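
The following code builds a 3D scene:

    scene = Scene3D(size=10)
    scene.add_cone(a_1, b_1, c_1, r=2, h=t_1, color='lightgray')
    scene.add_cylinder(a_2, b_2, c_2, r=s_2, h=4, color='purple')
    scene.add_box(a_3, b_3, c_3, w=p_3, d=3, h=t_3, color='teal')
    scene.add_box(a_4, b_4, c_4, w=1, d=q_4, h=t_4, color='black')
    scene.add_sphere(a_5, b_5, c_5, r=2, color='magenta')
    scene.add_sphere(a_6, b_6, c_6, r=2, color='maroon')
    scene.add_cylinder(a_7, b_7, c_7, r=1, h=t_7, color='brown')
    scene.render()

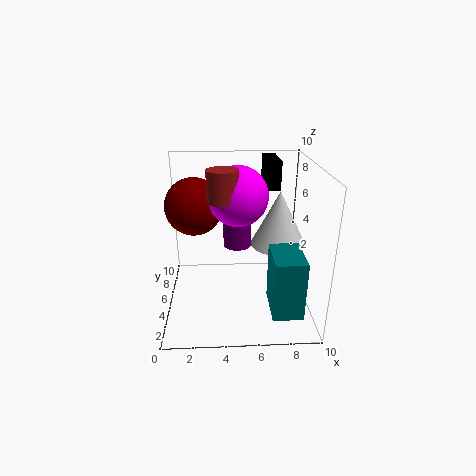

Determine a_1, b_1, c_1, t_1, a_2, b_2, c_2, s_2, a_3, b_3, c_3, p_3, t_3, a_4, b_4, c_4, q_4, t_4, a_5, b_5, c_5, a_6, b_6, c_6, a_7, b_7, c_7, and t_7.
a_1 = 8; b_1 = 6; c_1 = 4; t_1 = 4; a_2 = 5; b_2 = 6; c_2 = 4; s_2 = 1; a_3 = 7; b_3 = 1; c_3 = 1; p_3 = 2; t_3 = 4; a_4 = 7; b_4 = 6; c_4 = 8; q_4 = 3; t_4 = 2; a_5 = 5; b_5 = 5; c_5 = 8; a_6 = 2; b_6 = 6; c_6 = 7; a_7 = 4; b_7 = 4; c_7 = 8; t_7 = 2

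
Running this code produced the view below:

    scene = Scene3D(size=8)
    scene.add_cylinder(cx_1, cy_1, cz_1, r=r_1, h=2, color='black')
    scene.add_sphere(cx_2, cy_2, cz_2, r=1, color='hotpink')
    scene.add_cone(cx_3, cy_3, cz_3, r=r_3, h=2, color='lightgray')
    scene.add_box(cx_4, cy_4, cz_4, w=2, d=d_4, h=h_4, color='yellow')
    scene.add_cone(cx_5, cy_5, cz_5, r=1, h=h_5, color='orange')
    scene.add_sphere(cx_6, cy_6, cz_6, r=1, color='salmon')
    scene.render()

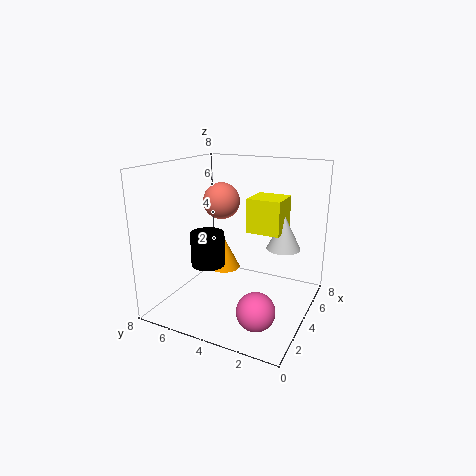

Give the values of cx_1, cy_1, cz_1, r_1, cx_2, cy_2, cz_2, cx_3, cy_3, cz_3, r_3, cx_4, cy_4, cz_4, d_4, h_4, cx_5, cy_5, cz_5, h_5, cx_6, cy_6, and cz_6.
cx_1 = 4; cy_1 = 6; cz_1 = 2; r_1 = 1; cx_2 = 2; cy_2 = 2; cz_2 = 1; cx_3 = 6; cy_3 = 2; cz_3 = 3; r_3 = 1; cx_4 = 5; cy_4 = 2; cz_4 = 4; d_4 = 2; h_4 = 2; cx_5 = 6; cy_5 = 6; cz_5 = 1; h_5 = 2; cx_6 = 4; cy_6 = 5; cz_6 = 6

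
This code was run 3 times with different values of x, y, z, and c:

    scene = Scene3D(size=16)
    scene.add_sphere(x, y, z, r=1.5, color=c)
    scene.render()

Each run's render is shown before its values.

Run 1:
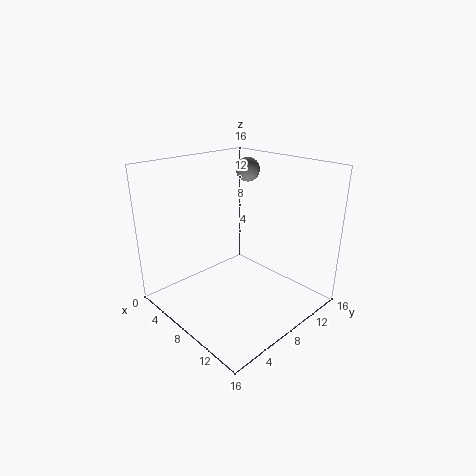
x = 3.5; y = 14; z = 14; c = 'gray'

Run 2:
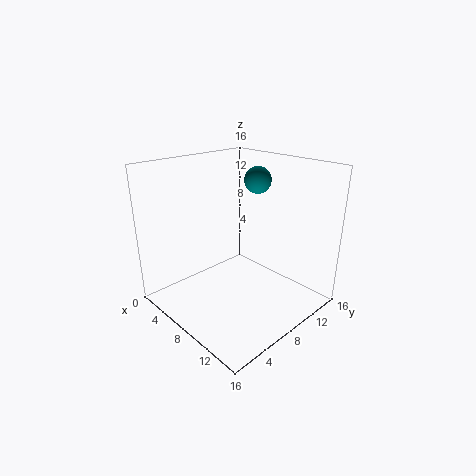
x = 8; y = 11; z = 14; c = 'teal'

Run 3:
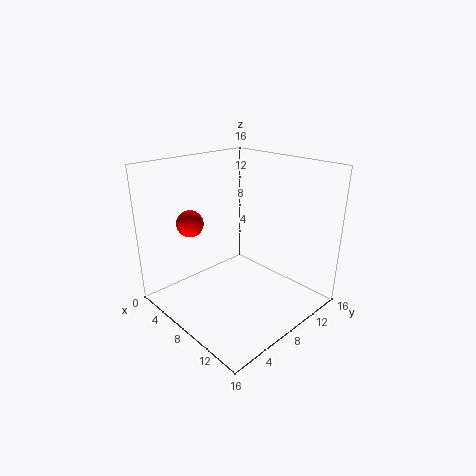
x = 4; y = 4.5; z = 9.5; c = 'red'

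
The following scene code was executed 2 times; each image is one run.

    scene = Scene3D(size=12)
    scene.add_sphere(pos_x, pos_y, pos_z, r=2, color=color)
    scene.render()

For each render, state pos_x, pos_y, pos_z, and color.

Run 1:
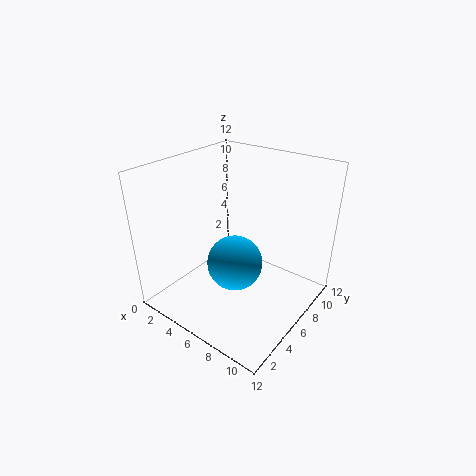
pos_x = 8, pos_y = 3, pos_z = 6, color = 'deepskyblue'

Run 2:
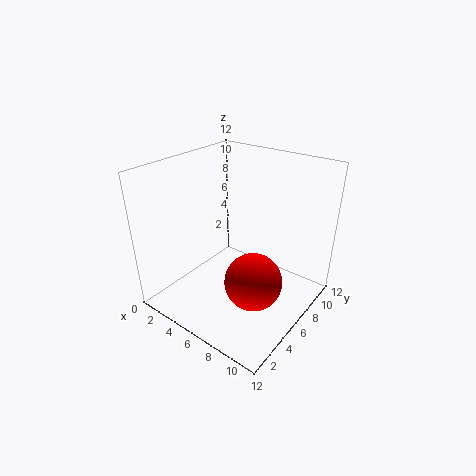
pos_x = 10, pos_y = 2.5, pos_z = 5.5, color = 'red'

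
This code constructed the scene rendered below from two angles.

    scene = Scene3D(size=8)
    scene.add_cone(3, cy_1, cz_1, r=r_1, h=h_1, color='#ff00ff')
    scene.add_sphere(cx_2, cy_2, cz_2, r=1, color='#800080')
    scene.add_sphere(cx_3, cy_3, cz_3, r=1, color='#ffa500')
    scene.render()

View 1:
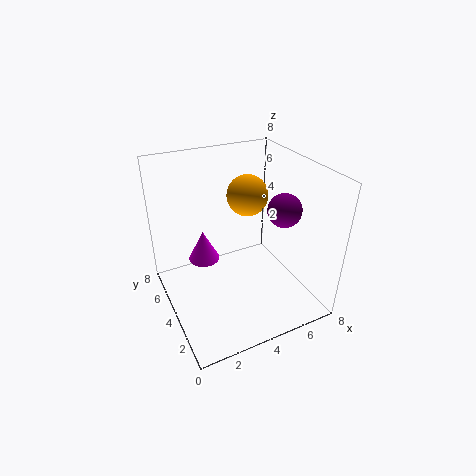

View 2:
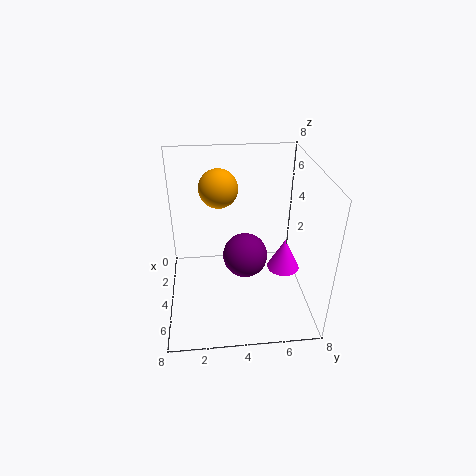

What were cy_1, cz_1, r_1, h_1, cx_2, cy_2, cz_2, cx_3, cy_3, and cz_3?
cy_1 = 7; cz_1 = 1; r_1 = 1; h_1 = 2; cx_2 = 7; cy_2 = 4; cz_2 = 5; cx_3 = 4; cy_3 = 3; cz_3 = 7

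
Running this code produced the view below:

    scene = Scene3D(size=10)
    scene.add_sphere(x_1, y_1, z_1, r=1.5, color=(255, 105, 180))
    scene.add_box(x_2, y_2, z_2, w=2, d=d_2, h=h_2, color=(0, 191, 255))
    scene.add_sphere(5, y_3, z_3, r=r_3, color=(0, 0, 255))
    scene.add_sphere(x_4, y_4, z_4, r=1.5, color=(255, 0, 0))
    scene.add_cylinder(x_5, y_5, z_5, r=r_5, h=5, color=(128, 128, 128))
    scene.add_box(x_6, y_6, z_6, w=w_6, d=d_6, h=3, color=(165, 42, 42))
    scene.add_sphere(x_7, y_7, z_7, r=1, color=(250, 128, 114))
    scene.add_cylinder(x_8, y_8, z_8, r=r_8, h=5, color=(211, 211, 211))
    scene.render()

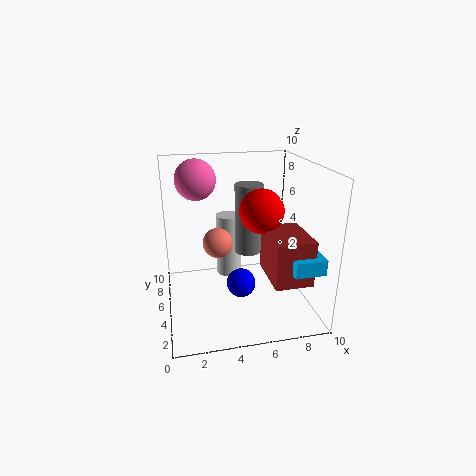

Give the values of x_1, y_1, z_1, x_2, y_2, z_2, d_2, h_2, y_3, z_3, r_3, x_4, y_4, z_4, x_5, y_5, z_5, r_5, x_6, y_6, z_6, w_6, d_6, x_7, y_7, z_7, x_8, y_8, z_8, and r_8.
x_1 = 2.5
y_1 = 8
z_1 = 8.5
x_2 = 7.5
y_2 = 0.5
z_2 = 4
d_2 = 3
h_2 = 1
y_3 = 4
z_3 = 2
r_3 = 1
x_4 = 6.5
y_4 = 4.5
z_4 = 7
x_5 = 6
y_5 = 6
z_5 = 3.5
r_5 = 1
x_6 = 6.5
y_6 = 1
z_6 = 3
w_6 = 2.5
d_6 = 3.5
x_7 = 3.5
y_7 = 4.5
z_7 = 5
x_8 = 5
y_8 = 8.5
z_8 = 0.5
r_8 = 1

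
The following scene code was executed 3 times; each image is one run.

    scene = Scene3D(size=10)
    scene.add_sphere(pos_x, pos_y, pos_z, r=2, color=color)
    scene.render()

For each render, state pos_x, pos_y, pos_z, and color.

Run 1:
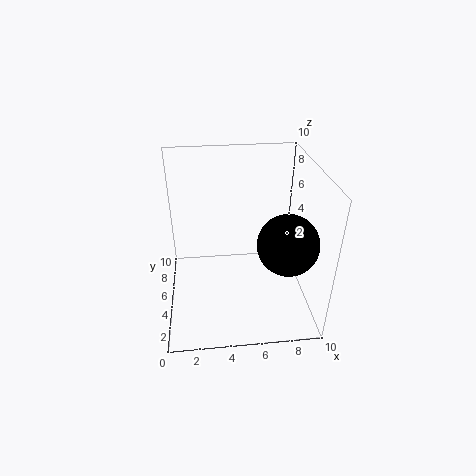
pos_x = 8
pos_y = 3
pos_z = 5.5
color = 'black'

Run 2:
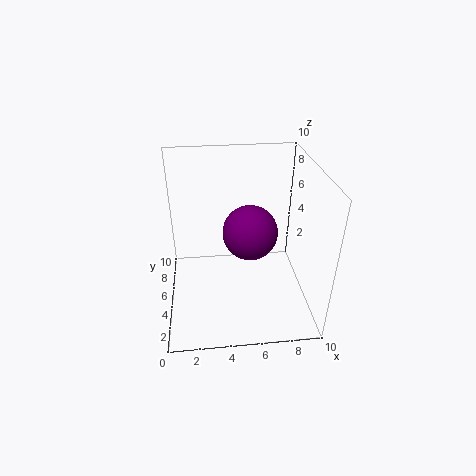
pos_x = 6
pos_y = 6
pos_z = 4.75
color = 'purple'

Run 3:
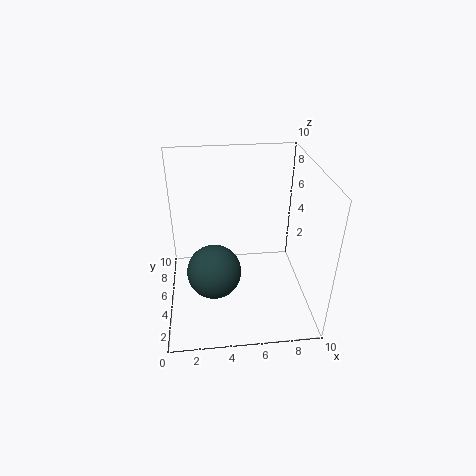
pos_x = 3.25
pos_y = 5.25
pos_z = 2
color = 'darkslategray'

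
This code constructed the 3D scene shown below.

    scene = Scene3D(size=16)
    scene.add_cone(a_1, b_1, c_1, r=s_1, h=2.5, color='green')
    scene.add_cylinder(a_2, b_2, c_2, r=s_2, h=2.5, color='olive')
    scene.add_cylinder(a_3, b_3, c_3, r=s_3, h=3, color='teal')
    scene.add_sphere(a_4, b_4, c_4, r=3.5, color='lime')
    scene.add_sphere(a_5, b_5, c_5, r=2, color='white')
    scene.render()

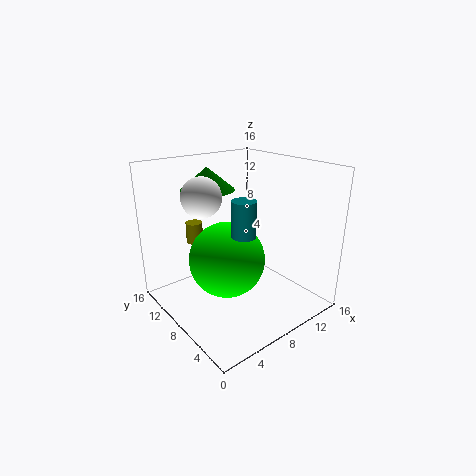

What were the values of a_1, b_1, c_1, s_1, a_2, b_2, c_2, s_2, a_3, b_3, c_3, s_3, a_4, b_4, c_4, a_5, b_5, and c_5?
a_1 = 6.5
b_1 = 11.5
c_1 = 13
s_1 = 3
a_2 = 6
b_2 = 14
c_2 = 6
s_2 = 1
a_3 = 3
b_3 = 1
c_3 = 12
s_3 = 1
a_4 = 3.5
b_4 = 4
c_4 = 8.5
a_5 = 3.5
b_5 = 8
c_5 = 13.5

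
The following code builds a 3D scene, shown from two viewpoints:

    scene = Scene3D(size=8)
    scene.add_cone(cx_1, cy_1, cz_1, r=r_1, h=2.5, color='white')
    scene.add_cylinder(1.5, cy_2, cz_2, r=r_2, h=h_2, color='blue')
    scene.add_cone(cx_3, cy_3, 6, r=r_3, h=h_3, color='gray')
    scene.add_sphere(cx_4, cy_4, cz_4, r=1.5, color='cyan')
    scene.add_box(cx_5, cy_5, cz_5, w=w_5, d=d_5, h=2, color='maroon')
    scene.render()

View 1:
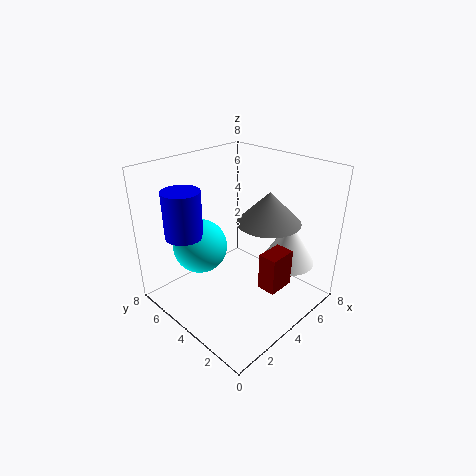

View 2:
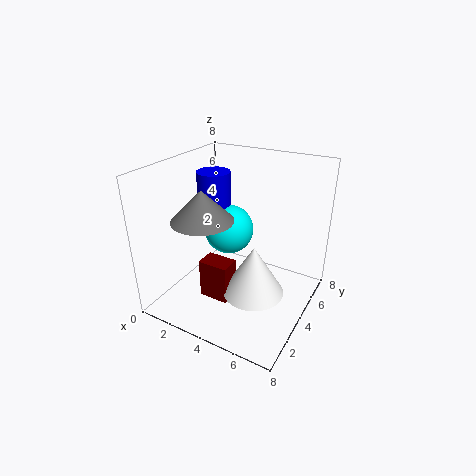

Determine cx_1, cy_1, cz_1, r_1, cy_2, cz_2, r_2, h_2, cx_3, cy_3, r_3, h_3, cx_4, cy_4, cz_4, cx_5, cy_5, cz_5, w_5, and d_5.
cx_1 = 6
cy_1 = 2
cz_1 = 2.5
r_1 = 1.5
cy_2 = 5.5
cz_2 = 4.5
r_2 = 1
h_2 = 2.5
cx_3 = 3.5
cy_3 = 1.5
r_3 = 1.5
h_3 = 1.5
cx_4 = 2.5
cy_4 = 5.5
cz_4 = 3.5
cx_5 = 3.5
cy_5 = 1
cz_5 = 2
w_5 = 1.5
d_5 = 1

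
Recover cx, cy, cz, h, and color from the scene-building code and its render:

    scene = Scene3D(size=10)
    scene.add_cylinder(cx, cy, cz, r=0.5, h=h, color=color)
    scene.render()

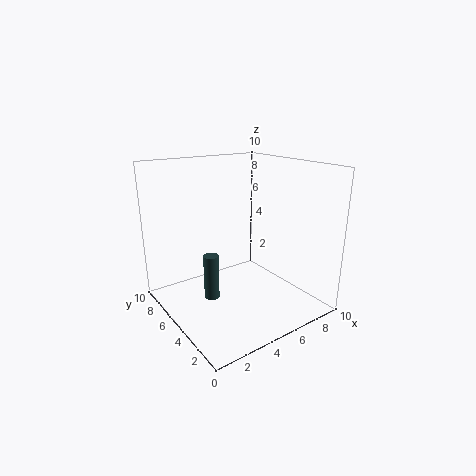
cx = 2.5, cy = 4.5, cz = 1.5, h = 3, color = 'darkslategray'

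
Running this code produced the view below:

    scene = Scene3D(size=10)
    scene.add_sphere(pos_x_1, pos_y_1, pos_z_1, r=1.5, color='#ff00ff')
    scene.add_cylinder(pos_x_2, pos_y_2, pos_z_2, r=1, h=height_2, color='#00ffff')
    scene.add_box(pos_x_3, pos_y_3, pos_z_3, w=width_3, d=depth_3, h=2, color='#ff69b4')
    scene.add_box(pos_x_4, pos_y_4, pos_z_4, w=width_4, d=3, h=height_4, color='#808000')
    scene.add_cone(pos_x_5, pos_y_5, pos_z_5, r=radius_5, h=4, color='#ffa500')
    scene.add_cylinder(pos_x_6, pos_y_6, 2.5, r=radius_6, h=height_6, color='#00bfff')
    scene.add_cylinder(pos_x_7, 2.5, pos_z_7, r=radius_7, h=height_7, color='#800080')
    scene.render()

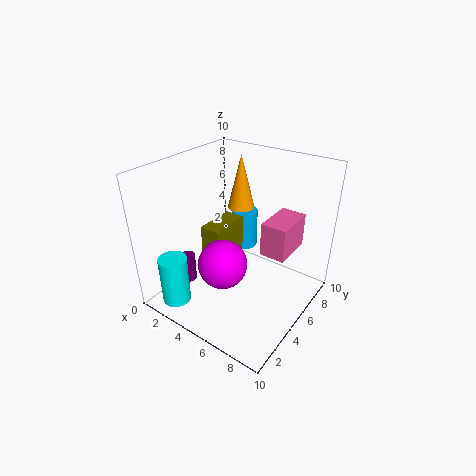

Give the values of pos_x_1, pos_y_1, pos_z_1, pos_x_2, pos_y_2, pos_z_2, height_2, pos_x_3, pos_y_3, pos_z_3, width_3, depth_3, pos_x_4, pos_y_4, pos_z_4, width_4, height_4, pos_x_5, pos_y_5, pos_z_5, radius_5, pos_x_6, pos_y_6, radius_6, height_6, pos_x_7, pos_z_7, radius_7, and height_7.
pos_x_1 = 6
pos_y_1 = 2
pos_z_1 = 5
pos_x_2 = 2
pos_y_2 = 1.5
pos_z_2 = 0.5
height_2 = 3.5
pos_x_3 = 8
pos_y_3 = 3
pos_z_3 = 6
width_3 = 1.5
depth_3 = 2.5
pos_x_4 = 2.5
pos_y_4 = 4
pos_z_4 = 2
width_4 = 1.5
height_4 = 3.5
pos_x_5 = 3.5
pos_y_5 = 7.5
pos_z_5 = 6
radius_5 = 1
pos_x_6 = 3.5
pos_y_6 = 8
radius_6 = 1
height_6 = 3
pos_x_7 = 2.5
pos_z_7 = 2
radius_7 = 0.5
height_7 = 2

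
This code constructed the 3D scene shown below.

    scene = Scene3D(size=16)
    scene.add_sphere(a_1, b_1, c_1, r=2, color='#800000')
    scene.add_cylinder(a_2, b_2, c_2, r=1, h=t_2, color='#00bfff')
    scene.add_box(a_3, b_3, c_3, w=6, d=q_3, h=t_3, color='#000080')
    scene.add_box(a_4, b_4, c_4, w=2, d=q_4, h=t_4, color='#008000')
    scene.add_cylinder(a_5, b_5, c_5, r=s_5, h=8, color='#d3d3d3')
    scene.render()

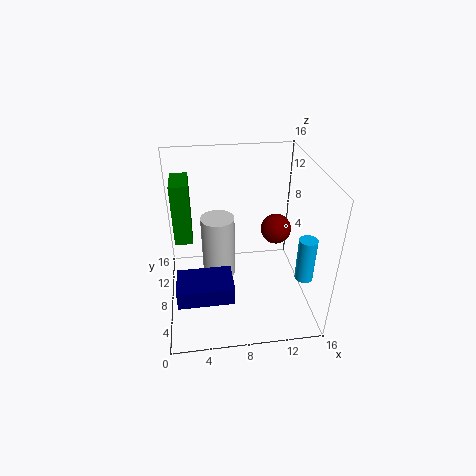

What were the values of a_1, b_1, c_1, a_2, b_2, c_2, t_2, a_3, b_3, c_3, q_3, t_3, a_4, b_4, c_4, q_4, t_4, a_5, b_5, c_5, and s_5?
a_1 = 14, b_1 = 14, c_1 = 5, a_2 = 15, b_2 = 5, c_2 = 4, t_2 = 5, a_3 = 1, b_3 = 3, c_3 = 3, q_3 = 4, t_3 = 2, a_4 = 1, b_4 = 9, c_4 = 7, q_4 = 4, t_4 = 7, a_5 = 6, b_5 = 11, c_5 = 1, s_5 = 2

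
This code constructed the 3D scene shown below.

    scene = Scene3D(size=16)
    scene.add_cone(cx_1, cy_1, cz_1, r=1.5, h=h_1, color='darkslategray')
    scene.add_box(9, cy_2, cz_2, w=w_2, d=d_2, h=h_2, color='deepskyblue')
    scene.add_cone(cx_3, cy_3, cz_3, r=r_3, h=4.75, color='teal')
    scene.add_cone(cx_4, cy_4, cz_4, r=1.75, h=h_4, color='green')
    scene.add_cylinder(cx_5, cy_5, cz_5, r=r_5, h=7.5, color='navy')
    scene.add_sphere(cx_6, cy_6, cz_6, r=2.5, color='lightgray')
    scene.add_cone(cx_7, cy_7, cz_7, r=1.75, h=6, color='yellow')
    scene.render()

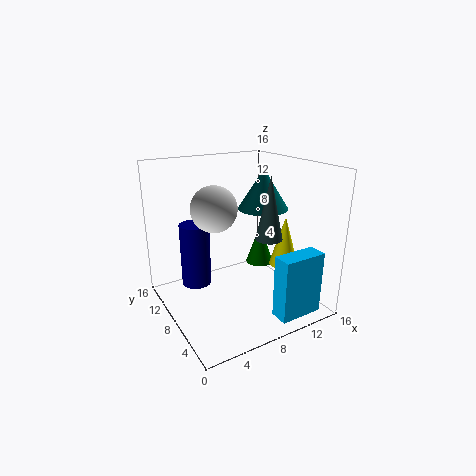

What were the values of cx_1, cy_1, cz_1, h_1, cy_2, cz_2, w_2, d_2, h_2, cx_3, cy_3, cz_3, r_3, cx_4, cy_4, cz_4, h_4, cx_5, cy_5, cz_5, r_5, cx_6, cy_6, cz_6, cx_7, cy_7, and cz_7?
cx_1 = 10.75, cy_1 = 6, cz_1 = 8, h_1 = 7, cy_2 = 0.5, cz_2 = 1, w_2 = 4.75, d_2 = 2, h_2 = 6.75, cx_3 = 12.5, cy_3 = 9.75, cz_3 = 10.25, r_3 = 3, cx_4 = 13.25, cy_4 = 11.25, cz_4 = 2.5, h_4 = 5, cx_5 = 4.5, cy_5 = 12, cz_5 = 1.5, r_5 = 1.75, cx_6 = 5.5, cy_6 = 8.75, cz_6 = 11.5, cx_7 = 14.25, cy_7 = 7.5, cz_7 = 3.5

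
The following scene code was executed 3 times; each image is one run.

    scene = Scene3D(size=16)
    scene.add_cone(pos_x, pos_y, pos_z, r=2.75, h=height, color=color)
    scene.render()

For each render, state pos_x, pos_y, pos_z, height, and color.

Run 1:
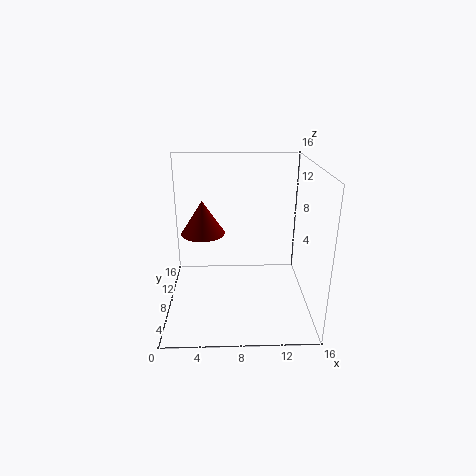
pos_x = 3.75
pos_y = 13
pos_z = 6.5
height = 4.25
color = 'maroon'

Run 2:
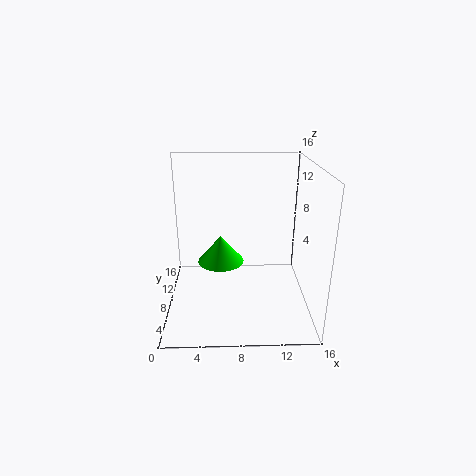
pos_x = 6
pos_y = 10.25
pos_z = 4
height = 3.25
color = 'lime'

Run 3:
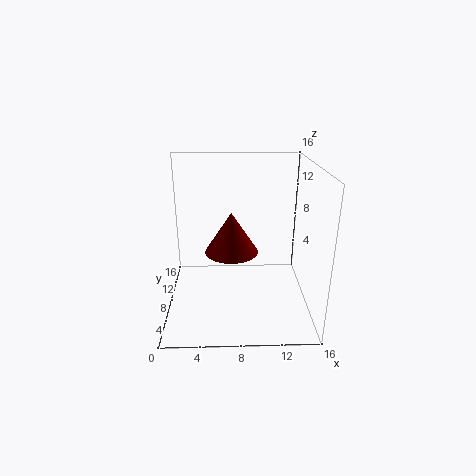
pos_x = 7.25
pos_y = 5.75
pos_z = 7.5
height = 4.25
color = 'maroon'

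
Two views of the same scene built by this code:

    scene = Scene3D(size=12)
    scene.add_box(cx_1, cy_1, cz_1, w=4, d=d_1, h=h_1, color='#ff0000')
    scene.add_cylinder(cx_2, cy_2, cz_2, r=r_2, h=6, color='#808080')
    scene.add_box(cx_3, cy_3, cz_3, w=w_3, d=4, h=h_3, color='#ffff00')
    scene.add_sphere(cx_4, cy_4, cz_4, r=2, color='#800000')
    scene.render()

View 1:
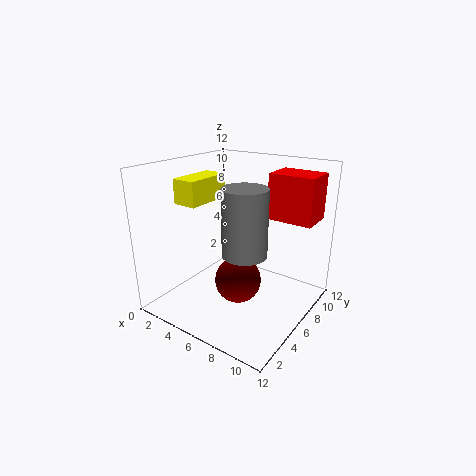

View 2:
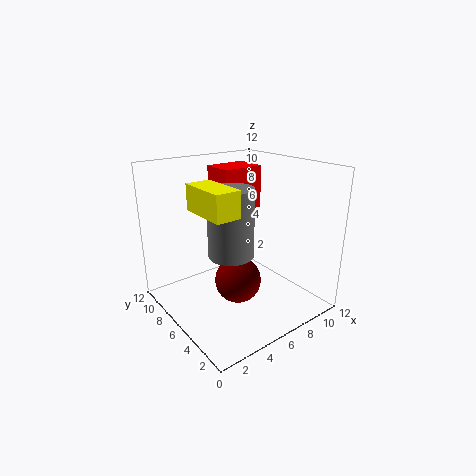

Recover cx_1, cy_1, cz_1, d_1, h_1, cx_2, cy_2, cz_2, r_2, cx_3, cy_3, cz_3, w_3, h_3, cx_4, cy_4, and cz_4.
cx_1 = 7, cy_1 = 9, cz_1 = 7, d_1 = 3, h_1 = 4, cx_2 = 6, cy_2 = 7, cz_2 = 4, r_2 = 2, cx_3 = 2, cy_3 = 3, cz_3 = 9, w_3 = 2, h_3 = 2, cx_4 = 6, cy_4 = 6, cz_4 = 2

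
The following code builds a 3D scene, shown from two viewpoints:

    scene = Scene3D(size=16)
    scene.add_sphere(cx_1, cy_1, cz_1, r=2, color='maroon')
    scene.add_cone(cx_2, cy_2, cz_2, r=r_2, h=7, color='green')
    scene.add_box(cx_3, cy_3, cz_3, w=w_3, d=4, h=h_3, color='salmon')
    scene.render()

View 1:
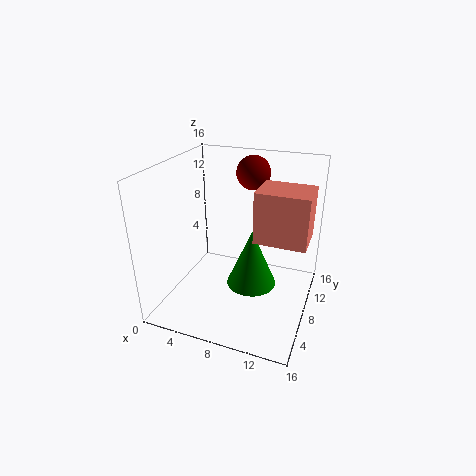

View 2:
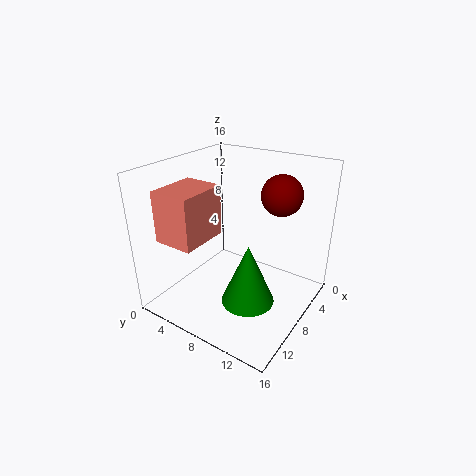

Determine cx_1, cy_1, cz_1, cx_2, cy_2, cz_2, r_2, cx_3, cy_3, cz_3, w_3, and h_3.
cx_1 = 8, cy_1 = 13, cz_1 = 14, cx_2 = 9, cy_2 = 10, cz_2 = 1, r_2 = 3, cx_3 = 11, cy_3 = 4, cz_3 = 10, w_3 = 5, h_3 = 5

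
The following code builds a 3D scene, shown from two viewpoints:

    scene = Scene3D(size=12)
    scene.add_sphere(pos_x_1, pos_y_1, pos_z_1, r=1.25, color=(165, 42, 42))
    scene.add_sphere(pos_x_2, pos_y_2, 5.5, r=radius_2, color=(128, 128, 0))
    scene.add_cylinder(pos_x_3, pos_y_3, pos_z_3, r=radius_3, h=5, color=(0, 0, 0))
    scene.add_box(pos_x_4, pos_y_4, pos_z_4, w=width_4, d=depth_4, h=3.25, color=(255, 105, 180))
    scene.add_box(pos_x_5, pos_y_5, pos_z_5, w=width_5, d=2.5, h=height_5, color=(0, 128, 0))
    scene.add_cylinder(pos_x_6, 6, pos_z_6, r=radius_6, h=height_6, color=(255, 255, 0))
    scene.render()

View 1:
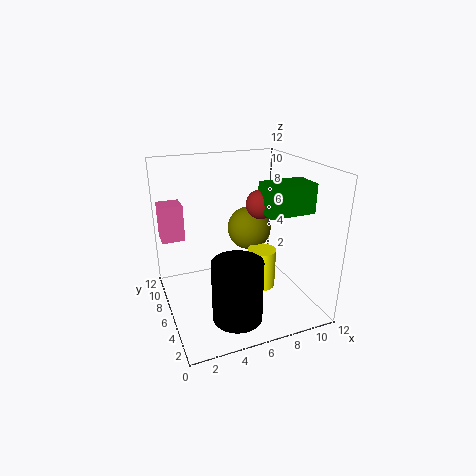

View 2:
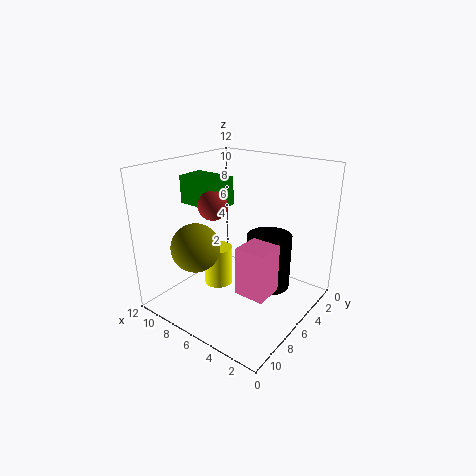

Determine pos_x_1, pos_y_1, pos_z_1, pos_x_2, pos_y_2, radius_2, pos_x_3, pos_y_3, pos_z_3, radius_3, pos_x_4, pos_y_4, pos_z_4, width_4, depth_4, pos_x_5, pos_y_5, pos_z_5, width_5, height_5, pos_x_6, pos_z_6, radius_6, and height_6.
pos_x_1 = 8.25
pos_y_1 = 6.5
pos_z_1 = 8.5
pos_x_2 = 8.25
pos_y_2 = 8.75
radius_2 = 2
pos_x_3 = 4.75
pos_y_3 = 3
pos_z_3 = 0.5
radius_3 = 2
pos_x_4 = 0.25
pos_y_4 = 9.25
pos_z_4 = 5
width_4 = 2
depth_4 = 2
pos_x_5 = 8
pos_y_5 = 4
pos_z_5 = 8
width_5 = 4
height_5 = 2.5
pos_x_6 = 8.25
pos_z_6 = 1
radius_6 = 1.25
height_6 = 3.5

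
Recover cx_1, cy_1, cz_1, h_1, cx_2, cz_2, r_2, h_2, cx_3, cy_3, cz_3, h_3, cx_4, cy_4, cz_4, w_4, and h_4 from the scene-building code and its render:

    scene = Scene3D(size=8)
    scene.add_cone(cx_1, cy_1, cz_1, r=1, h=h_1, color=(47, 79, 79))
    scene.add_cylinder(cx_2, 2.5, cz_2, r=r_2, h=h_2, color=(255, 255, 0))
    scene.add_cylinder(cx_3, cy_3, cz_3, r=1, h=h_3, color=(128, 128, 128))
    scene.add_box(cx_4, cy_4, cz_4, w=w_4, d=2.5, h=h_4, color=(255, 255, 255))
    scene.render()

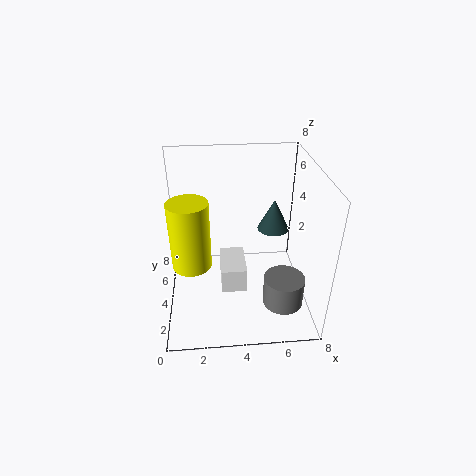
cx_1 = 6.5
cy_1 = 6.5
cz_1 = 3
h_1 = 2
cx_2 = 1.5
cz_2 = 3.5
r_2 = 1
h_2 = 3.5
cx_3 = 6
cy_3 = 1
cz_3 = 2
h_3 = 1.5
cx_4 = 3
cy_4 = 3.5
cz_4 = 0.5
w_4 = 1.5
h_4 = 1.5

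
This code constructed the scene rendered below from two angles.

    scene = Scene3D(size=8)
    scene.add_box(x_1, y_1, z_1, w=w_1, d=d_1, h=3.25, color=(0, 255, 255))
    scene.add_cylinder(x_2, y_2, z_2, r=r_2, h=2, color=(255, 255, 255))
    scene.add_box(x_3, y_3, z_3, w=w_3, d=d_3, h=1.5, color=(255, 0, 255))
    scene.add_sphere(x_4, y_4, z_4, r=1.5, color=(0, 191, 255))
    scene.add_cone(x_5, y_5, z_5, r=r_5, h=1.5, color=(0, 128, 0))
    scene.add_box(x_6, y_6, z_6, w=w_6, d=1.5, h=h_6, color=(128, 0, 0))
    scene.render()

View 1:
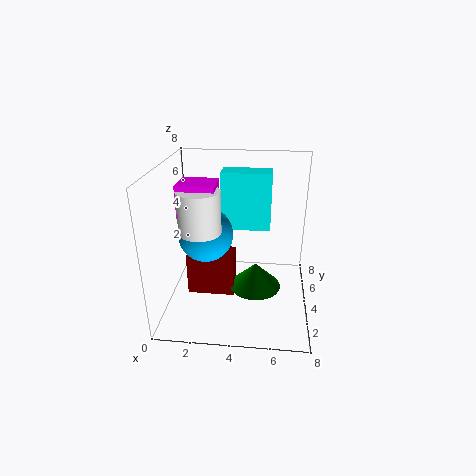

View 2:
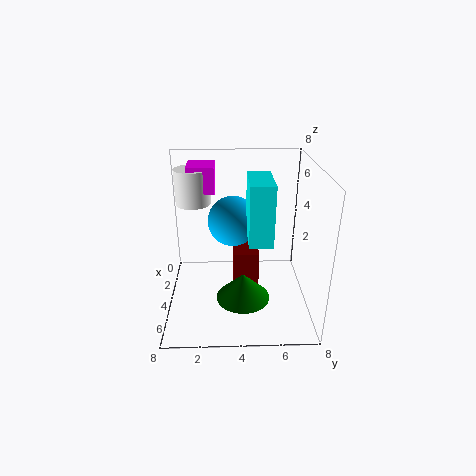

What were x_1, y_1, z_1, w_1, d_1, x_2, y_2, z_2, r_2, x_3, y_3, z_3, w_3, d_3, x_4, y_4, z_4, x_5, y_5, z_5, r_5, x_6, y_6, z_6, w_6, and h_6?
x_1 = 3, y_1 = 4.5, z_1 = 4.25, w_1 = 2.75, d_1 = 1.25, x_2 = 2.5, y_2 = 1.5, z_2 = 5.5, r_2 = 1, x_3 = 1.5, y_3 = 1.25, z_3 = 6.25, w_3 = 1.75, d_3 = 1.5, x_4 = 2.25, y_4 = 3.75, z_4 = 4.25, x_5 = 5, y_5 = 4.25, z_5 = 0.75, r_5 = 1.5, x_6 = 1, y_6 = 3.75, z_6 = 0.25, w_6 = 2.75, h_6 = 2.5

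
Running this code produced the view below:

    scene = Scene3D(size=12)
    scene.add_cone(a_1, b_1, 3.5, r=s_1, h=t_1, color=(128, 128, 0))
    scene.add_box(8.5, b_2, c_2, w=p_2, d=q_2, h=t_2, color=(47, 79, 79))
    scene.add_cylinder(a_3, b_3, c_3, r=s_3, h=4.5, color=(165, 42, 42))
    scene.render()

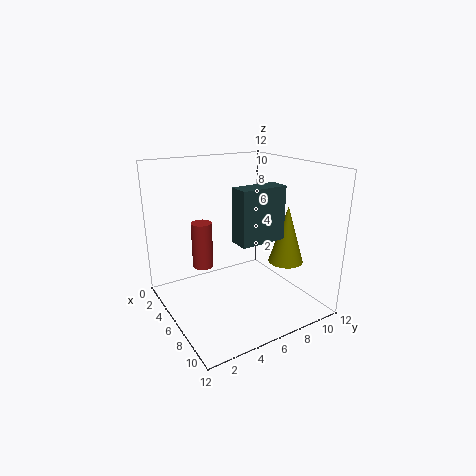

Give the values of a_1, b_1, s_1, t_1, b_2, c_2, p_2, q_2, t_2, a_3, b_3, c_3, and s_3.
a_1 = 7.5; b_1 = 10; s_1 = 1.5; t_1 = 5; b_2 = 4; c_2 = 7; p_2 = 1.5; q_2 = 3.5; t_2 = 4; a_3 = 1; b_3 = 5; c_3 = 1.5; s_3 = 1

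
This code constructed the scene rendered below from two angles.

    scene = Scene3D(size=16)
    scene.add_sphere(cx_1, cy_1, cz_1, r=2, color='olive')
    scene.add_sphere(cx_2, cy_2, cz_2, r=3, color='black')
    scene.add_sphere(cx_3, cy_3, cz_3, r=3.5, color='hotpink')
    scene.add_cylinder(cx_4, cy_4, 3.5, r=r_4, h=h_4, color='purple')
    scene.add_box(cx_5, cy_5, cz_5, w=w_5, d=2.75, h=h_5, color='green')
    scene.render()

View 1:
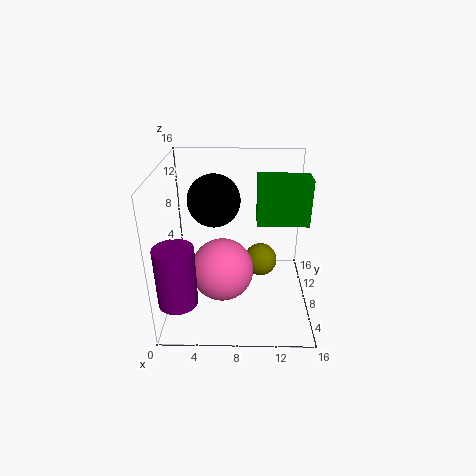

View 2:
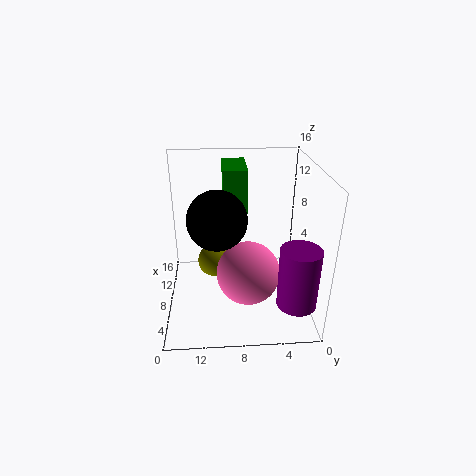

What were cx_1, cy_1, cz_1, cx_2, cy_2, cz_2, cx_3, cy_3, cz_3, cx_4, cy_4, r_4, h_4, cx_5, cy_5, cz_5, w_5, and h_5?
cx_1 = 10.75; cy_1 = 10.75; cz_1 = 3.5; cx_2 = 5.25; cy_2 = 10.25; cz_2 = 11.5; cx_3 = 6.25; cy_3 = 7; cz_3 = 4.5; cx_4 = 2; cy_4 = 2.5; r_4 = 2; h_4 = 6.25; cx_5 = 10; cy_5 = 6.75; cz_5 = 10; w_5 = 5.5; h_5 = 5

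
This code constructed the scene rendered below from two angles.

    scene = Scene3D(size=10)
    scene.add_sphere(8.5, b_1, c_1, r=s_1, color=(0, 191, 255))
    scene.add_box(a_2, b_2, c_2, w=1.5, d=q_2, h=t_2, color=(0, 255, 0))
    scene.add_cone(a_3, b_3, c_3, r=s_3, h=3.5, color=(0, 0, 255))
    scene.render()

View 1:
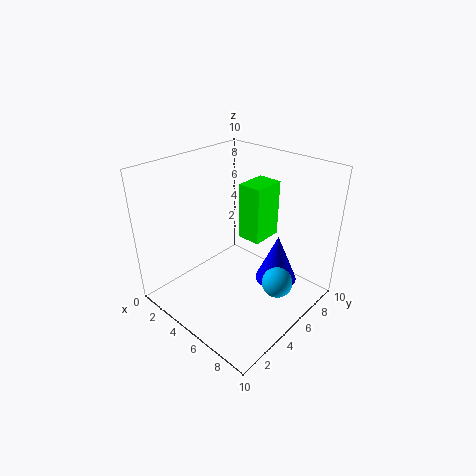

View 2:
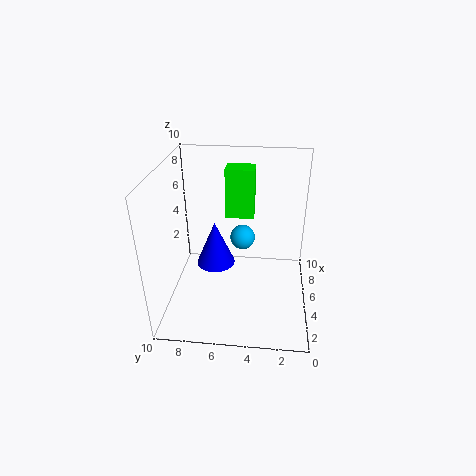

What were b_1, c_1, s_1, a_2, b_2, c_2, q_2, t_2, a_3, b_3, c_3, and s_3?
b_1 = 5
c_1 = 3
s_1 = 1
a_2 = 6
b_2 = 4
c_2 = 6
q_2 = 2
t_2 = 3.5
a_3 = 7
b_3 = 7
c_3 = 1.5
s_3 = 1.5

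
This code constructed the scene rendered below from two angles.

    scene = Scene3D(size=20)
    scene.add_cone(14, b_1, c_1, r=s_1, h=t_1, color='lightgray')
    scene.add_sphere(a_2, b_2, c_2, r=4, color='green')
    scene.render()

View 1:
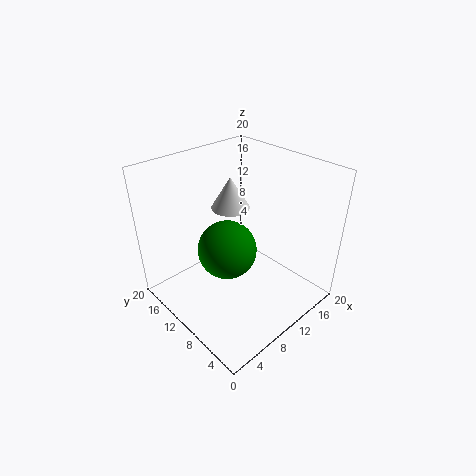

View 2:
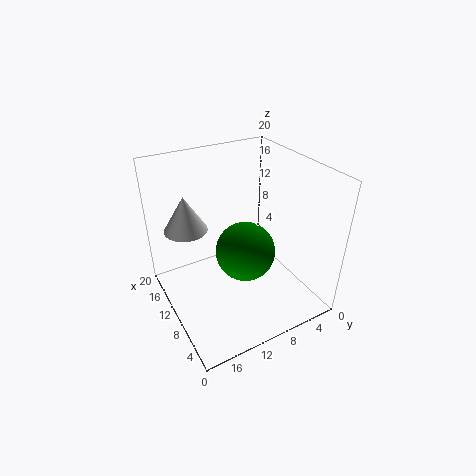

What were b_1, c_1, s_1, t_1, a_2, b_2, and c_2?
b_1 = 16, c_1 = 11, s_1 = 3, t_1 = 5, a_2 = 8, b_2 = 10, c_2 = 9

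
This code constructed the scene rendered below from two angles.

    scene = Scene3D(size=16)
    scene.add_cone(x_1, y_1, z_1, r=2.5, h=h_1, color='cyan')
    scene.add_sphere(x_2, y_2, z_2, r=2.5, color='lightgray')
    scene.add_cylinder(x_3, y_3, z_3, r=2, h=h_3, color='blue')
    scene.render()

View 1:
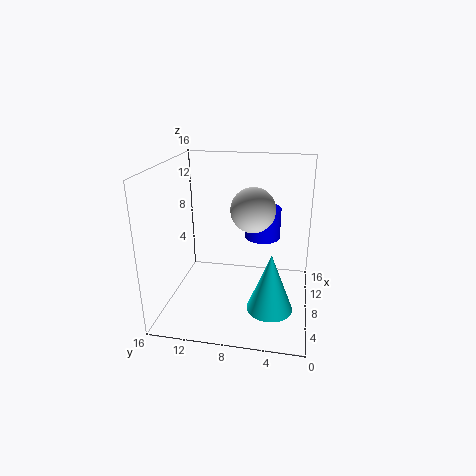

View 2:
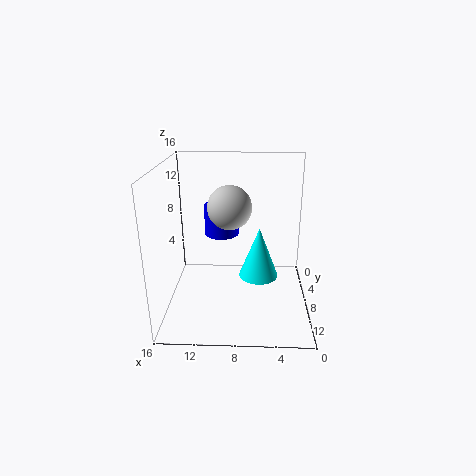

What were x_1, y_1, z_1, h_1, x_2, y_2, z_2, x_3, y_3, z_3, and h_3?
x_1 = 5.5, y_1 = 4, z_1 = 1, h_1 = 6.5, x_2 = 9, y_2 = 6.5, z_2 = 11, x_3 = 10, y_3 = 5.5, z_3 = 7.5, h_3 = 3.5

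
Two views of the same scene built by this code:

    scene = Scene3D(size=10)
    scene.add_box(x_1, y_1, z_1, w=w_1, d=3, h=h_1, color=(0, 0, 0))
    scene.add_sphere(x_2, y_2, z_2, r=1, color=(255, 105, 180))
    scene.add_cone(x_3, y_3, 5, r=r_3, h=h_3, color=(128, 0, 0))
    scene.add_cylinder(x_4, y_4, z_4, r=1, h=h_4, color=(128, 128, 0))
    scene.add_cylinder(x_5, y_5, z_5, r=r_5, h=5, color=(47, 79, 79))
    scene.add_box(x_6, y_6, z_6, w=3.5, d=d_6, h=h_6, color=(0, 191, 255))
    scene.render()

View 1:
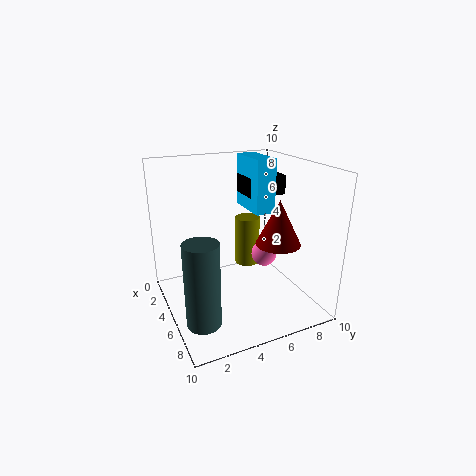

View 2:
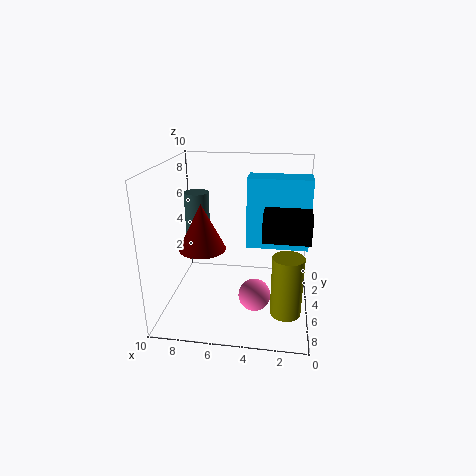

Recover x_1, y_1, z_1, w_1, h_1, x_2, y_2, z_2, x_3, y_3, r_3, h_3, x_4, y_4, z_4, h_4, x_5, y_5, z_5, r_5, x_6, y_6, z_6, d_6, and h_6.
x_1 = 0.5
y_1 = 7
z_1 = 7
w_1 = 2.5
h_1 = 1.5
x_2 = 3.5
y_2 = 8
z_2 = 2.5
x_3 = 7
y_3 = 7
r_3 = 1.5
h_3 = 3
x_4 = 1.5
y_4 = 7.5
z_4 = 1
h_4 = 4
x_5 = 9
y_5 = 1
z_5 = 2
r_5 = 1
x_6 = 0.5
y_6 = 7
z_6 = 6
d_6 = 1.5
h_6 = 4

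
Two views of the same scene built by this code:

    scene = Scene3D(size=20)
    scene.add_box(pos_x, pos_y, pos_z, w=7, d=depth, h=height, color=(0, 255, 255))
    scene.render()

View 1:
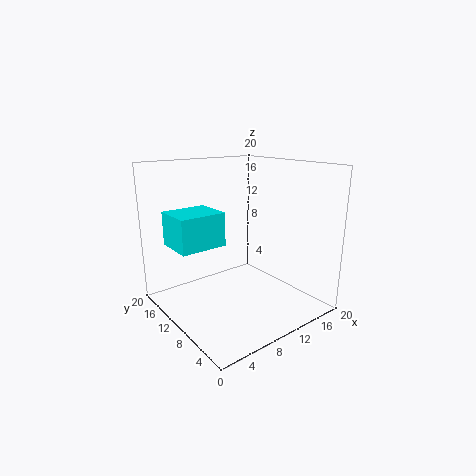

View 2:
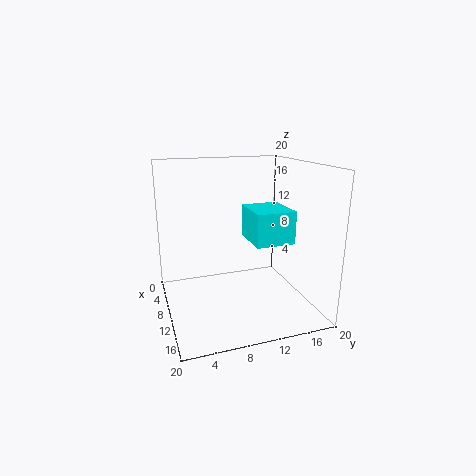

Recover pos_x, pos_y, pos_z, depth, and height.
pos_x = 3
pos_y = 13
pos_z = 8
depth = 6
height = 5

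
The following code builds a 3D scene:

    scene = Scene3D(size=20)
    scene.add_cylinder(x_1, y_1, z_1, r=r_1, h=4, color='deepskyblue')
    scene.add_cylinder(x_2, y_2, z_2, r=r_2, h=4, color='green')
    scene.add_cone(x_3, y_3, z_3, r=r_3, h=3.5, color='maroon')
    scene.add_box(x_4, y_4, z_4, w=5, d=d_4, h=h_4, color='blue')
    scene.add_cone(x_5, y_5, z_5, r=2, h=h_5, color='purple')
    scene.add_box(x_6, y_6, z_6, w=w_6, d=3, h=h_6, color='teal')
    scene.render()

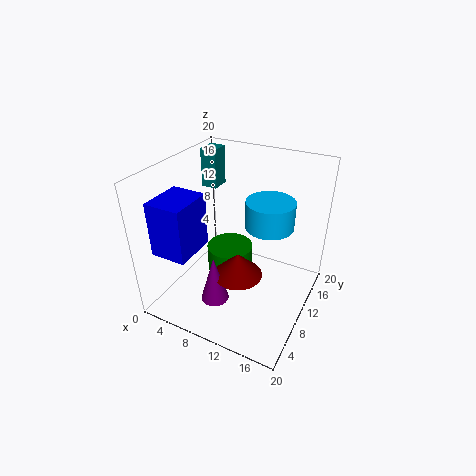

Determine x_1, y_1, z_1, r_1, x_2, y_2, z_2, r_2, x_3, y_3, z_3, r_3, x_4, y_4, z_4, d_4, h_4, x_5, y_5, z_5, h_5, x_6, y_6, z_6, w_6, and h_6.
x_1 = 13, y_1 = 14, z_1 = 10.5, r_1 = 3.5, x_2 = 7, y_2 = 13, z_2 = 2, r_2 = 3.5, x_3 = 10.5, y_3 = 9, z_3 = 4.5, r_3 = 3.5, x_4 = 1, y_4 = 2.5, z_4 = 9, d_4 = 6, h_4 = 7.5, x_5 = 8, y_5 = 6.5, z_5 = 1, h_5 = 7, x_6 = 0.5, y_6 = 16, z_6 = 13.5, w_6 = 2.5, h_6 = 6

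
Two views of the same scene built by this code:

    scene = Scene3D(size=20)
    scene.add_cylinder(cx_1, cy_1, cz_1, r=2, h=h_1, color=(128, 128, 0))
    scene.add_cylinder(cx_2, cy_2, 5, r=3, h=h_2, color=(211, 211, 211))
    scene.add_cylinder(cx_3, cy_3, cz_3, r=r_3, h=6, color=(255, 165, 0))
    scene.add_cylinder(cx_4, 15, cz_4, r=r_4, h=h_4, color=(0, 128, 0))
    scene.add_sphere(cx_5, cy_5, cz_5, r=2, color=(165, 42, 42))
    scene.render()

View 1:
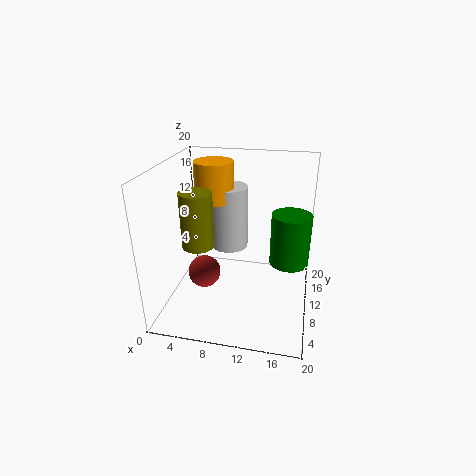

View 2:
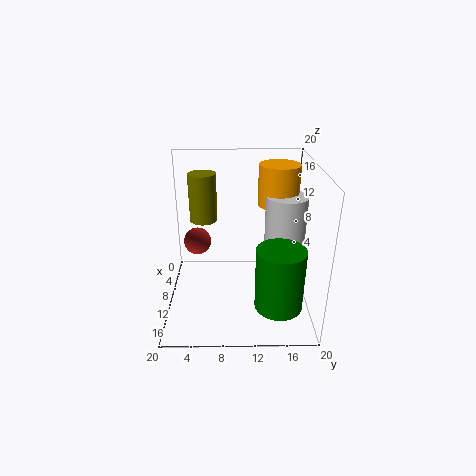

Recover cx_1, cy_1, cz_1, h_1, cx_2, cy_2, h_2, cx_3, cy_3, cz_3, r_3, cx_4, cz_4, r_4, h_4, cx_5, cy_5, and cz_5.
cx_1 = 6, cy_1 = 5, cz_1 = 11, h_1 = 7, cx_2 = 7, cy_2 = 17, h_2 = 10, cx_3 = 5, cy_3 = 16, cz_3 = 13, r_3 = 3, cx_4 = 17, cz_4 = 4, r_4 = 3, h_4 = 8, cx_5 = 7, cy_5 = 4, cz_5 = 8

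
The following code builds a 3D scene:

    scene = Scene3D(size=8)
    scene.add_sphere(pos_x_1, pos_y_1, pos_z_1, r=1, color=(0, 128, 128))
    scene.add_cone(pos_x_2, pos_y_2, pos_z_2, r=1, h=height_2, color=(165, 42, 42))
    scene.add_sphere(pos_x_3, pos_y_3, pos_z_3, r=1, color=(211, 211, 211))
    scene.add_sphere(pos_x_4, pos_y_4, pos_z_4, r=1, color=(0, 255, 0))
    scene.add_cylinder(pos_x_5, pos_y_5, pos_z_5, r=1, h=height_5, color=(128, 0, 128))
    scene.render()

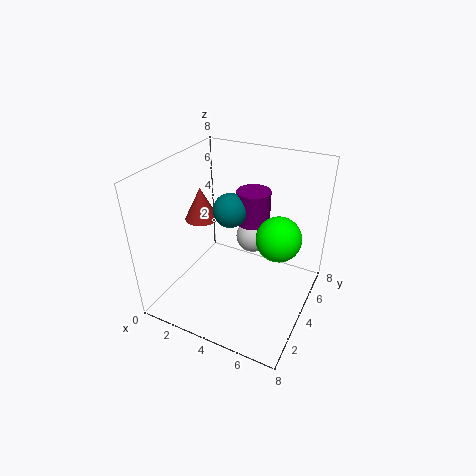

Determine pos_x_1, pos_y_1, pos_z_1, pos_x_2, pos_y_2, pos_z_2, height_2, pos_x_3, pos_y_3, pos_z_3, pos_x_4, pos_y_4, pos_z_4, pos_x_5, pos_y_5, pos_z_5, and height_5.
pos_x_1 = 3, pos_y_1 = 5, pos_z_1 = 5, pos_x_2 = 1, pos_y_2 = 5, pos_z_2 = 4, height_2 = 2, pos_x_3 = 4, pos_y_3 = 6, pos_z_3 = 3, pos_x_4 = 7, pos_y_4 = 2, pos_z_4 = 6, pos_x_5 = 4, pos_y_5 = 6, pos_z_5 = 4, height_5 = 2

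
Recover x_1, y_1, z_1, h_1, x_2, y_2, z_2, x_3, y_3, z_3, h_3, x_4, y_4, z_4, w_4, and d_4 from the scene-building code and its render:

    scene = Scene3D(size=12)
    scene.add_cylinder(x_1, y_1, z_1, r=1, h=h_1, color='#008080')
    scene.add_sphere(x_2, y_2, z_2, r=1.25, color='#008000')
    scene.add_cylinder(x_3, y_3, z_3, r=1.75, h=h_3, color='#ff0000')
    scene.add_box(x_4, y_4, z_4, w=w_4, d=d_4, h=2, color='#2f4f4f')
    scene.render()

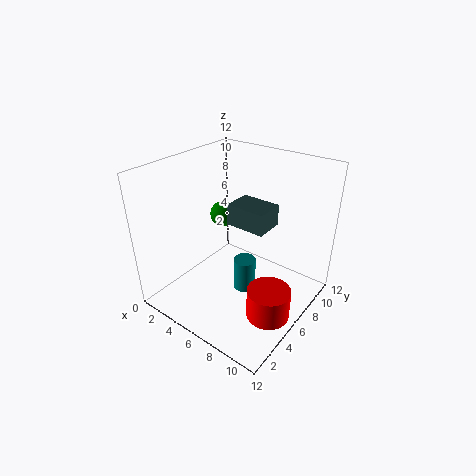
x_1 = 6; y_1 = 7; z_1 = 0.25; h_1 = 3; x_2 = 1.25; y_2 = 9.75; z_2 = 5.25; x_3 = 10; y_3 = 4.75; z_3 = 0.75; h_3 = 2.5; x_4 = 3.25; y_4 = 8; z_4 = 5.5; w_4 = 3.75; d_4 = 2.75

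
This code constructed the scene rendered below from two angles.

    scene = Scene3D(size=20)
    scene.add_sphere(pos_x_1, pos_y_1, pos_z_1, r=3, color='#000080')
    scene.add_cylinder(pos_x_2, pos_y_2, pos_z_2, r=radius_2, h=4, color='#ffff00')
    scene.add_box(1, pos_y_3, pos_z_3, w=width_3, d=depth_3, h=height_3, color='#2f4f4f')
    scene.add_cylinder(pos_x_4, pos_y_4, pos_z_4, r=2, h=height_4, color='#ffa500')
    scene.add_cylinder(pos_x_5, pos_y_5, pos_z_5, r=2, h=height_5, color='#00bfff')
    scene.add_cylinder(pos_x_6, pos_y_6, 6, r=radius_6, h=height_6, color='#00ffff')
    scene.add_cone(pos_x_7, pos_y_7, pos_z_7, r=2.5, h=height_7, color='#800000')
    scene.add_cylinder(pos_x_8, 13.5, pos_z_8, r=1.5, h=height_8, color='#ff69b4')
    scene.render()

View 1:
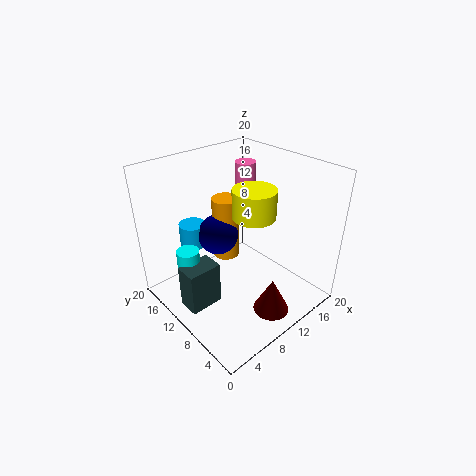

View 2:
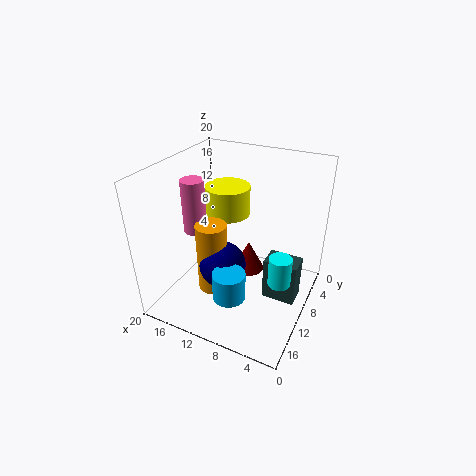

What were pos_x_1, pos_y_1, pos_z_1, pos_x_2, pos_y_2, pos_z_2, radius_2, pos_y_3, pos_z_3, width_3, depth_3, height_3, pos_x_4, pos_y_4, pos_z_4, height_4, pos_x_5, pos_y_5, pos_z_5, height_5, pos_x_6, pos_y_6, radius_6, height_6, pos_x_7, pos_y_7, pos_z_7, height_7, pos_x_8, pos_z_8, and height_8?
pos_x_1 = 10
pos_y_1 = 14.5
pos_z_1 = 8.5
pos_x_2 = 12
pos_y_2 = 9
pos_z_2 = 13
radius_2 = 3
pos_y_3 = 8.5
pos_z_3 = 2.5
width_3 = 4.5
depth_3 = 3
height_3 = 6
pos_x_4 = 11.5
pos_y_4 = 14.5
pos_z_4 = 4.5
height_4 = 9.5
pos_x_5 = 7.5
pos_y_5 = 17.5
pos_z_5 = 6.5
height_5 = 3.5
pos_x_6 = 3
pos_y_6 = 12
radius_6 = 1.5
height_6 = 4
pos_x_7 = 11
pos_y_7 = 4
pos_z_7 = 0.5
height_7 = 5
pos_x_8 = 14.5
pos_z_8 = 12
height_8 = 7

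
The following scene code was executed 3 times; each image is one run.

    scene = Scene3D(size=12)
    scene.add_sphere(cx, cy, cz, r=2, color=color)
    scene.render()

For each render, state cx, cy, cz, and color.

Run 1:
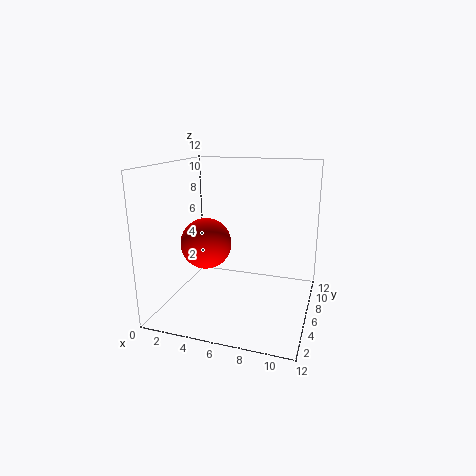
cx = 4; cy = 4; cz = 6; color = 'red'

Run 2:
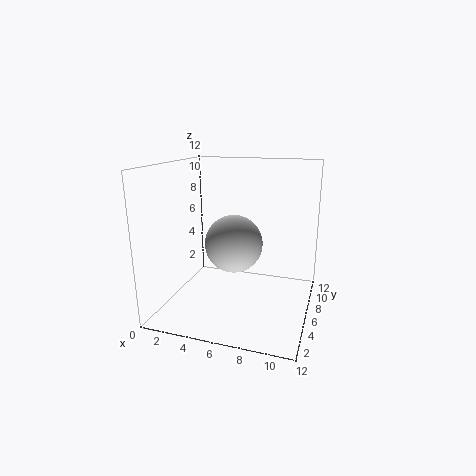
cx = 7; cy = 2; cz = 7; color = 'lightgray'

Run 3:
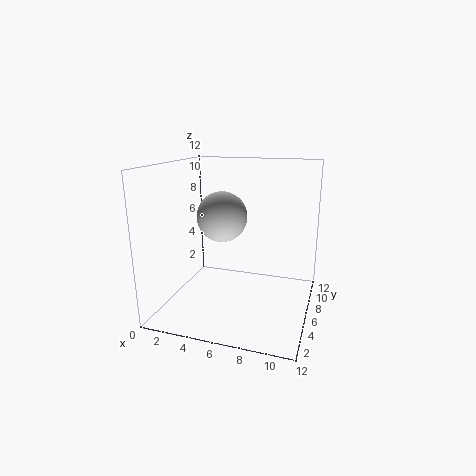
cx = 5; cy = 5; cz = 8; color = 'lightgray'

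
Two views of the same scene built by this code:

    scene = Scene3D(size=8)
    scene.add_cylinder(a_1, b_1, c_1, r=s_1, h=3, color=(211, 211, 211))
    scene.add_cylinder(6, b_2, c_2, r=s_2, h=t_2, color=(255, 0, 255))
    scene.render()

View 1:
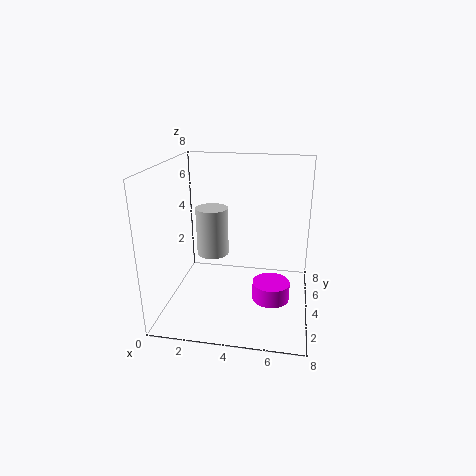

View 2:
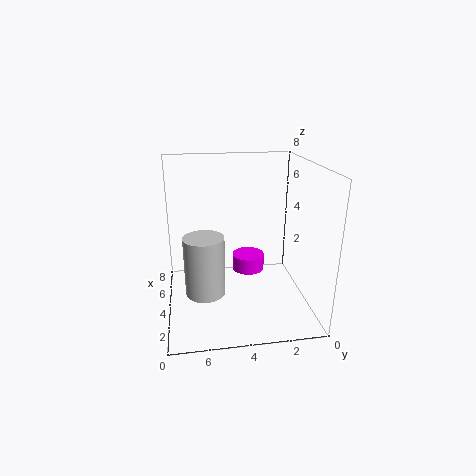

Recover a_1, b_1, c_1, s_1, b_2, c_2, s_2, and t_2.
a_1 = 2, b_1 = 6, c_1 = 2, s_1 = 1, b_2 = 3, c_2 = 1, s_2 = 1, t_2 = 1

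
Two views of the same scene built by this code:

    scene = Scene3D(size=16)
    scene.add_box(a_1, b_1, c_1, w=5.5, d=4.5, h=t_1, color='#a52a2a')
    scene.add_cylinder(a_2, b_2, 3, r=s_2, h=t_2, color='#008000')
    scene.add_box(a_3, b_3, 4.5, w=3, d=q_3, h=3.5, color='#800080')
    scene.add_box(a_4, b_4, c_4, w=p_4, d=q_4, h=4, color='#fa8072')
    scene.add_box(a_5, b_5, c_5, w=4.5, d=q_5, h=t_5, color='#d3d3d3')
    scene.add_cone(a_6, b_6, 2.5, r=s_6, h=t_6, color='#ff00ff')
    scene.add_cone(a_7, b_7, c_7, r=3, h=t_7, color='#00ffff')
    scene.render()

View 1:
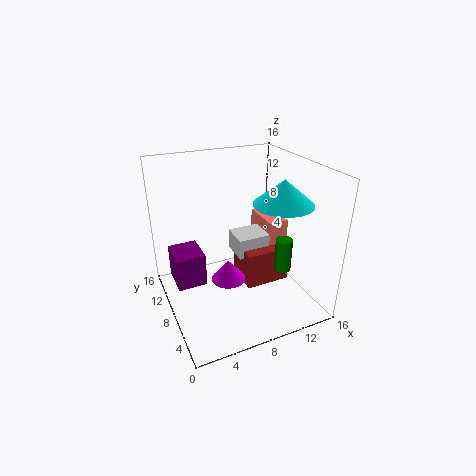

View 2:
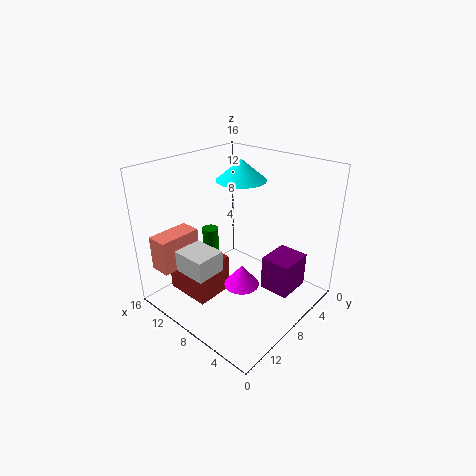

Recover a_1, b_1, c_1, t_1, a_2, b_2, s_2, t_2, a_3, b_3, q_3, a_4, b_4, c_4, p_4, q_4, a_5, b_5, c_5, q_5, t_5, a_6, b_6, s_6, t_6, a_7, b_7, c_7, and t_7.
a_1 = 9.5, b_1 = 8, c_1 = 0.5, t_1 = 4.5, a_2 = 13.5, b_2 = 7, s_2 = 1, t_2 = 4, a_3 = 0.5, b_3 = 6, q_3 = 3.5, a_4 = 13, b_4 = 9.5, c_4 = 4, p_4 = 2.5, q_4 = 5, a_5 = 9, b_5 = 9.5, c_5 = 4, q_5 = 3.5, t_5 = 2.5, a_6 = 7, b_6 = 8.5, s_6 = 2, t_6 = 2.5, a_7 = 11, b_7 = 4, c_7 = 13, t_7 = 2.5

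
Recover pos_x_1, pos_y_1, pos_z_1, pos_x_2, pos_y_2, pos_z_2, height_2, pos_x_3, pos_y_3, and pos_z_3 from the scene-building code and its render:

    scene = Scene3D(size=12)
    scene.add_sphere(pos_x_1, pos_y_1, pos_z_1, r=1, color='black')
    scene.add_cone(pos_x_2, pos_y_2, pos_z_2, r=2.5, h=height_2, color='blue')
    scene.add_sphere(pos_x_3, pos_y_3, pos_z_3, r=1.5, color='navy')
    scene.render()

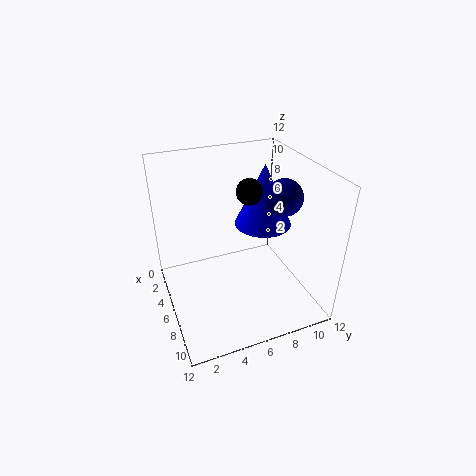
pos_x_1 = 7; pos_y_1 = 6.5; pos_z_1 = 10.5; pos_x_2 = 4.5; pos_y_2 = 9; pos_z_2 = 6; height_2 = 5.5; pos_x_3 = 7; pos_y_3 = 9.5; pos_z_3 = 9.5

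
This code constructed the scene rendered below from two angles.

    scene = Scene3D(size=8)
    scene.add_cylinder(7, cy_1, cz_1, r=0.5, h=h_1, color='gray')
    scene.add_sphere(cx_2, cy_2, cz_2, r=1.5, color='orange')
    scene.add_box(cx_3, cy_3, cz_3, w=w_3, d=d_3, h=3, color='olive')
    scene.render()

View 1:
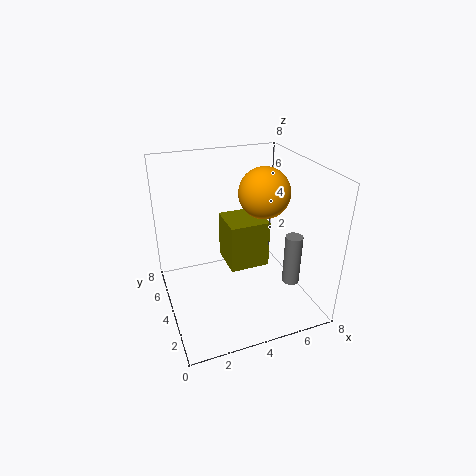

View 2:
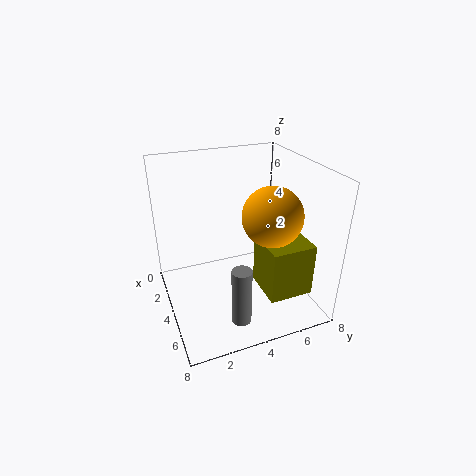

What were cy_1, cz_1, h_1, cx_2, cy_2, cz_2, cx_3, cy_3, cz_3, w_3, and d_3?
cy_1 = 3, cz_1 = 1, h_1 = 3, cx_2 = 6, cy_2 = 5, cz_2 = 6, cx_3 = 4, cy_3 = 5, cz_3 = 1, w_3 = 2.5, d_3 = 2.5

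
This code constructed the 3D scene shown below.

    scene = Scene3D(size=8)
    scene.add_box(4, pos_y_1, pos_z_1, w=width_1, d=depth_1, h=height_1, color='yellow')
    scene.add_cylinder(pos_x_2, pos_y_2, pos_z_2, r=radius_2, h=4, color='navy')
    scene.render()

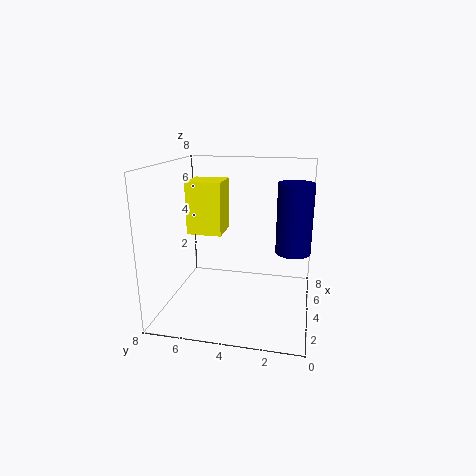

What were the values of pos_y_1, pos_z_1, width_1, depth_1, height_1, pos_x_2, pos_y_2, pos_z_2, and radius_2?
pos_y_1 = 5; pos_z_1 = 4; width_1 = 2; depth_1 = 2; height_1 = 3; pos_x_2 = 5; pos_y_2 = 1; pos_z_2 = 3; radius_2 = 1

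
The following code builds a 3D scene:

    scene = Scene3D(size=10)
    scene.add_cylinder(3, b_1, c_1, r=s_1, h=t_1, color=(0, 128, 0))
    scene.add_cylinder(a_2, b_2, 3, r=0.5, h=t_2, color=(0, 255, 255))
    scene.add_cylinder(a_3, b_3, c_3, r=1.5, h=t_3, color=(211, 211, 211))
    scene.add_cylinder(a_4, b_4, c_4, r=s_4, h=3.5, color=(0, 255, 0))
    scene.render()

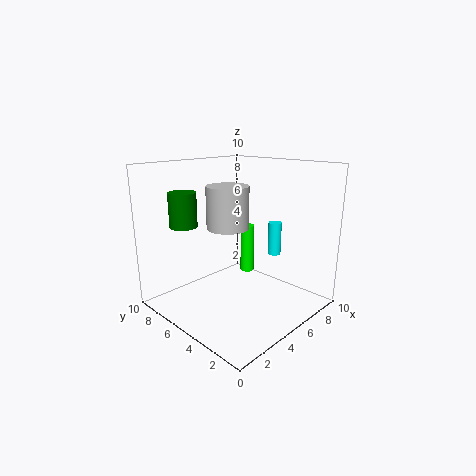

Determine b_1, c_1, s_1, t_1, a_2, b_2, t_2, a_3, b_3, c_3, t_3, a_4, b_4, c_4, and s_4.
b_1 = 8.5
c_1 = 5.5
s_1 = 1
t_1 = 2.5
a_2 = 8.5
b_2 = 4.5
t_2 = 2.5
a_3 = 5
b_3 = 6
c_3 = 5.5
t_3 = 3
a_4 = 6.5
b_4 = 5.5
c_4 = 2
s_4 = 0.5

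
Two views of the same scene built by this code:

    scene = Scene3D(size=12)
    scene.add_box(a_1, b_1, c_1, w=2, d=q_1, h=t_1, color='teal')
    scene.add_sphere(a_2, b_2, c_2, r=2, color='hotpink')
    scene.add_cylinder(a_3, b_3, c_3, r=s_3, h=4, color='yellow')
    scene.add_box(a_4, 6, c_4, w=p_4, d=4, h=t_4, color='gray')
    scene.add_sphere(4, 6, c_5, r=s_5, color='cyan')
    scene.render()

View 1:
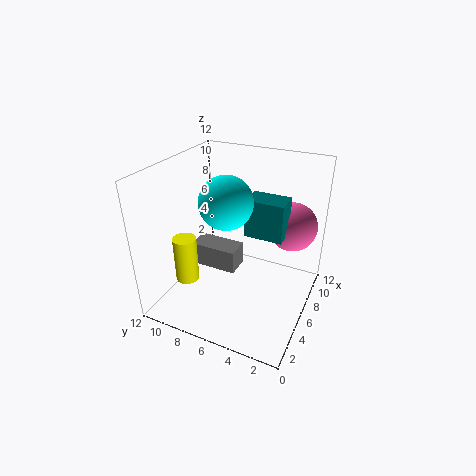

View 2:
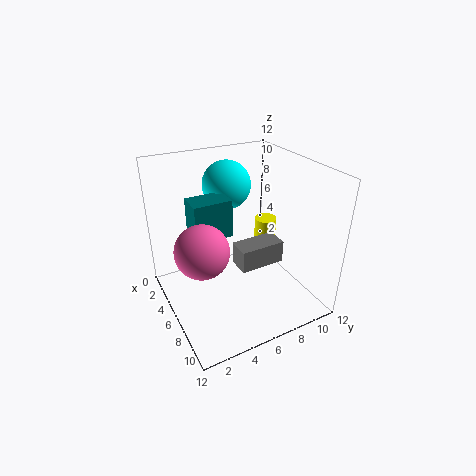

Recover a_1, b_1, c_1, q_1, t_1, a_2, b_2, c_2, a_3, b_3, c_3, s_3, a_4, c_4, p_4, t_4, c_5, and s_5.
a_1 = 5; b_1 = 2; c_1 = 7; q_1 = 3; t_1 = 3; a_2 = 8; b_2 = 2; c_2 = 7; a_3 = 4; b_3 = 10; c_3 = 2; s_3 = 1; a_4 = 5; c_4 = 3; p_4 = 2; t_4 = 2; c_5 = 10; s_5 = 2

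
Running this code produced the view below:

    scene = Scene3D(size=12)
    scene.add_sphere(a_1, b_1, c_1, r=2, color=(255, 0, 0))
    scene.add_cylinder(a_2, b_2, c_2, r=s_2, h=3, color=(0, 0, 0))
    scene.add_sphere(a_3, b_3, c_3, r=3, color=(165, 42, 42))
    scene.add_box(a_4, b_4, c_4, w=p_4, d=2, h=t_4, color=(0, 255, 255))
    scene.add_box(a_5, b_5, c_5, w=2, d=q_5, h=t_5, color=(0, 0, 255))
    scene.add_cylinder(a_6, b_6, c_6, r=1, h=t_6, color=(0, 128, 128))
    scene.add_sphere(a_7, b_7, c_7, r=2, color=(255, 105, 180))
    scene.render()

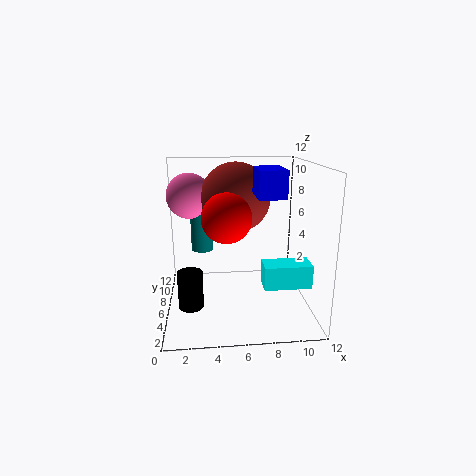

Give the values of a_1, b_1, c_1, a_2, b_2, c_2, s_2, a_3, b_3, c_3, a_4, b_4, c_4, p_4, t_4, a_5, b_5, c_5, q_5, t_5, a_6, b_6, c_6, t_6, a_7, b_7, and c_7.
a_1 = 5; b_1 = 5; c_1 = 8; a_2 = 2; b_2 = 4; c_2 = 1; s_2 = 1; a_3 = 6; b_3 = 8; c_3 = 9; a_4 = 8; b_4 = 4; c_4 = 2; p_4 = 4; t_4 = 2; a_5 = 7; b_5 = 2; c_5 = 10; q_5 = 3; t_5 = 2; a_6 = 3; b_6 = 9; c_6 = 4; t_6 = 5; a_7 = 2; b_7 = 9; c_7 = 9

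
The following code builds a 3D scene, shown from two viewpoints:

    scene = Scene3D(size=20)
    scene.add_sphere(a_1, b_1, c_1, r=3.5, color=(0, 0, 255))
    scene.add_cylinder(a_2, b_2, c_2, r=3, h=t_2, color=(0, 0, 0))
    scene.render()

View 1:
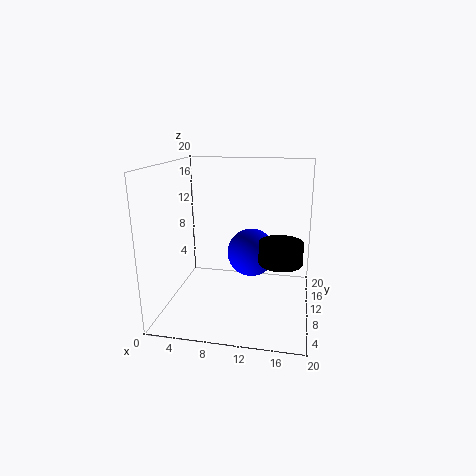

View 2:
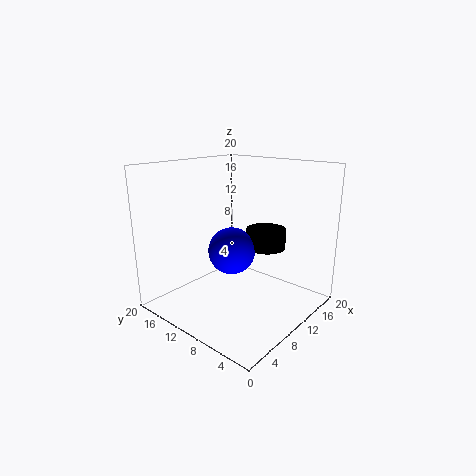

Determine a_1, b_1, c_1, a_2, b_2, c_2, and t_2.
a_1 = 11.5, b_1 = 12.5, c_1 = 7, a_2 = 16, b_2 = 9.5, c_2 = 7, t_2 = 3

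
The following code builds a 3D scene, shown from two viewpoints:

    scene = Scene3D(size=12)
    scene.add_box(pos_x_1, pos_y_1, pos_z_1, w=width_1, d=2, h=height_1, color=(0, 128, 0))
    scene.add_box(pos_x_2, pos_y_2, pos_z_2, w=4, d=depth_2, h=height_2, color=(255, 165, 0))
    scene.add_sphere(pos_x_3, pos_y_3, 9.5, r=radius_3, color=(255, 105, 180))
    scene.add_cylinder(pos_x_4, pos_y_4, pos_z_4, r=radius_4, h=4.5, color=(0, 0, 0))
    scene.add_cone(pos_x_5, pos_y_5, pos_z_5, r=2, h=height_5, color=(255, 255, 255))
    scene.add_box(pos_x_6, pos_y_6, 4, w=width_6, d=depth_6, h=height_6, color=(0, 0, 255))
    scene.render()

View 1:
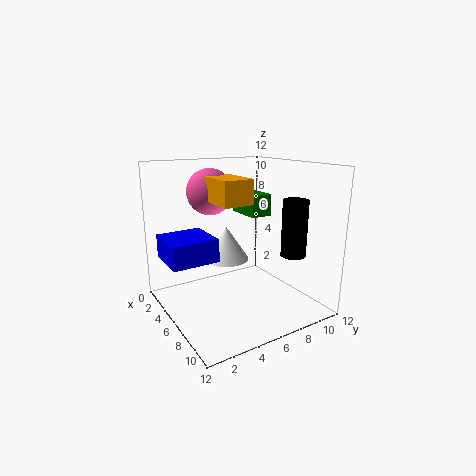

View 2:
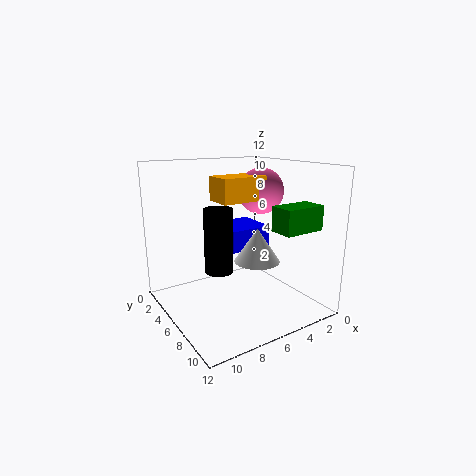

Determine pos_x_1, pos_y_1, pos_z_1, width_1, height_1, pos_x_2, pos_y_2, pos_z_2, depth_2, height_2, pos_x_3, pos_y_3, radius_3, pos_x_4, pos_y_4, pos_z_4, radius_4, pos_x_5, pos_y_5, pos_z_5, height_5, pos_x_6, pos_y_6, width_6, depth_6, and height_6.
pos_x_1 = 1
pos_y_1 = 8.5
pos_z_1 = 7
width_1 = 3.5
height_1 = 2
pos_x_2 = 3.5
pos_y_2 = 4
pos_z_2 = 9
depth_2 = 2.5
height_2 = 2
pos_x_3 = 3
pos_y_3 = 5
radius_3 = 2
pos_x_4 = 9.5
pos_y_4 = 9
pos_z_4 = 5
radius_4 = 1
pos_x_5 = 4
pos_y_5 = 6
pos_z_5 = 3.5
height_5 = 3
pos_x_6 = 1.5
pos_y_6 = 0.5
width_6 = 4
depth_6 = 4
height_6 = 2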